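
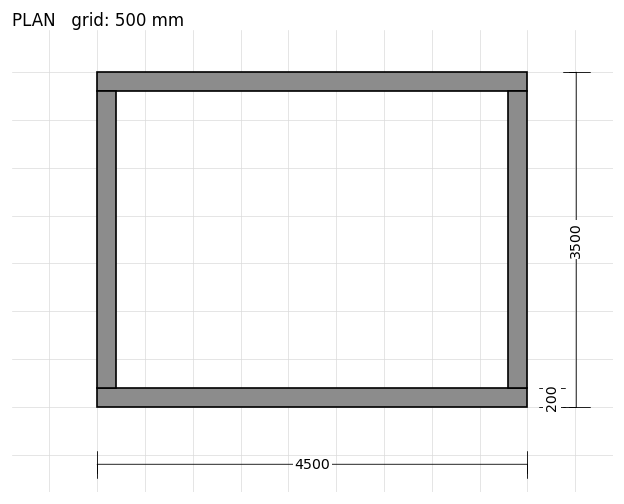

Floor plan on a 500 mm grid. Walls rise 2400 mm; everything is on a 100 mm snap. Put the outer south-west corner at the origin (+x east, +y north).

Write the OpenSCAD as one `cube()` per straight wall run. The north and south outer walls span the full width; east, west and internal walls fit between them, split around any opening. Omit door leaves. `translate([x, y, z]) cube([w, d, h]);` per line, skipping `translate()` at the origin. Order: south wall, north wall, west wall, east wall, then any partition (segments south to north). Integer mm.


cube([4500, 200, 2400]);
translate([0, 3300, 0]) cube([4500, 200, 2400]);
translate([0, 200, 0]) cube([200, 3100, 2400]);
translate([4300, 200, 0]) cube([200, 3100, 2400]);


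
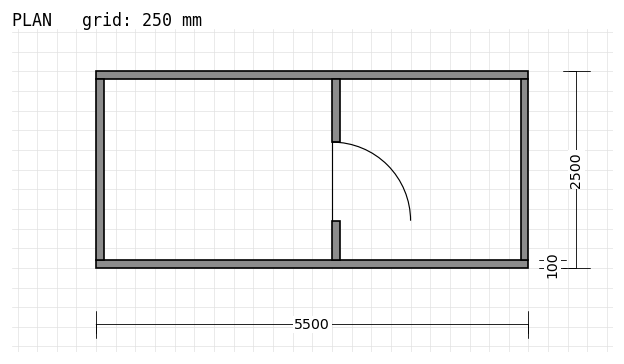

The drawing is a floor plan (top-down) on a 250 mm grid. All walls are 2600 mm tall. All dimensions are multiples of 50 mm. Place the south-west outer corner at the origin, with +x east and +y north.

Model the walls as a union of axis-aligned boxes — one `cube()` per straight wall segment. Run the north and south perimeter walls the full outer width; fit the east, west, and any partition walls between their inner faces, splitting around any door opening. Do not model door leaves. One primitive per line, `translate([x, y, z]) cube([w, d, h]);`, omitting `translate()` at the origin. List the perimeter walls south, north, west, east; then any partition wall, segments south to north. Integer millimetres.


cube([5500, 100, 2600]);
translate([0, 2400, 0]) cube([5500, 100, 2600]);
translate([0, 100, 0]) cube([100, 2300, 2600]);
translate([5400, 100, 0]) cube([100, 2300, 2600]);
translate([3000, 100, 0]) cube([100, 500, 2600]);
translate([3000, 1600, 0]) cube([100, 800, 2600]);


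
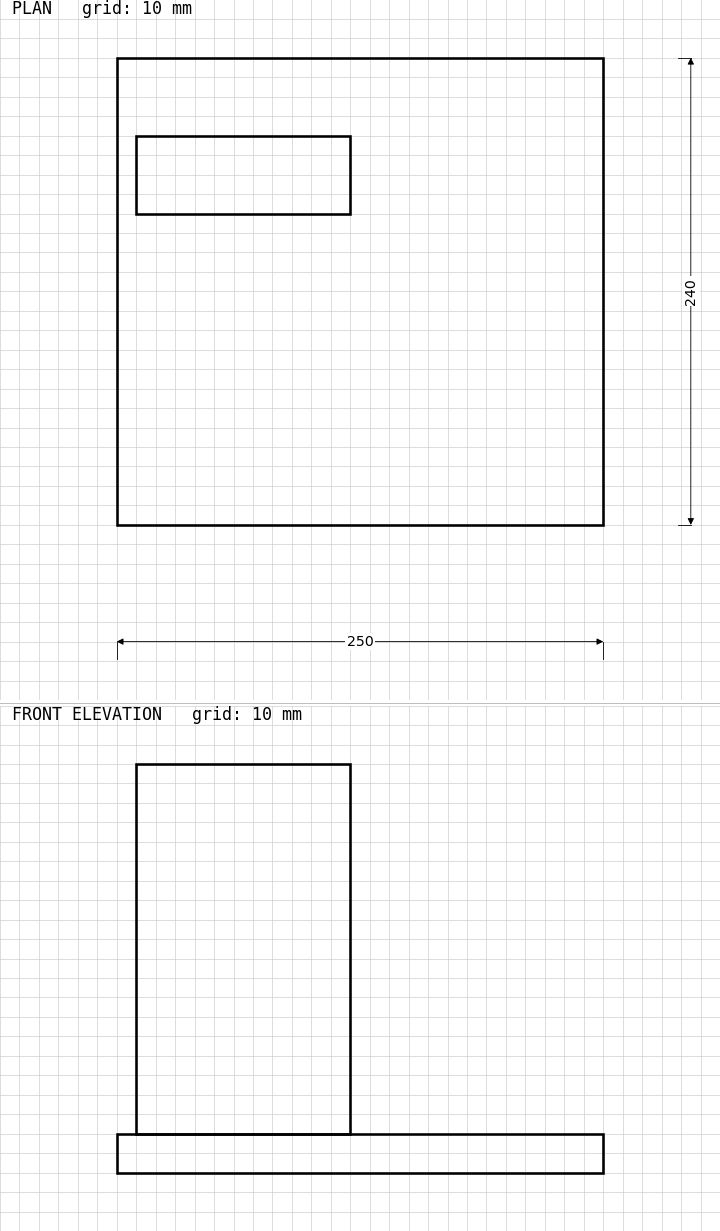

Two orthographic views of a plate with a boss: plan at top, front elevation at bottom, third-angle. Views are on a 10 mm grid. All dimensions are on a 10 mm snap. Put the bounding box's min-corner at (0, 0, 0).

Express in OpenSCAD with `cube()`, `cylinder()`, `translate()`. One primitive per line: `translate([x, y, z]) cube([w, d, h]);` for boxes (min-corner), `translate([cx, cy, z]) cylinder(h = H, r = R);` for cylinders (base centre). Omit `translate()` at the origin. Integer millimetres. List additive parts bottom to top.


cube([250, 240, 20]);
translate([10, 160, 20]) cube([110, 40, 190]);


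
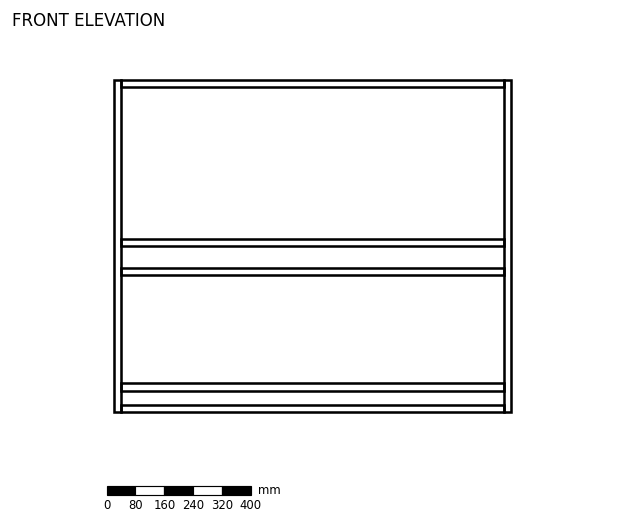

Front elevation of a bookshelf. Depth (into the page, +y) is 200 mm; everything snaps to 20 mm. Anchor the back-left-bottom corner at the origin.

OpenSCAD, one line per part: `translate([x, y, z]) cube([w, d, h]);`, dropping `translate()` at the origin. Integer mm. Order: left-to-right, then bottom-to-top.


cube([20, 200, 920]);
translate([20, 0, 0]) cube([1060, 200, 20]);
translate([20, 0, 60]) cube([1060, 200, 20]);
translate([20, 0, 380]) cube([1060, 200, 20]);
translate([20, 0, 460]) cube([1060, 200, 20]);
translate([20, 0, 900]) cube([1060, 200, 20]);
translate([1080, 0, 0]) cube([20, 200, 920]);


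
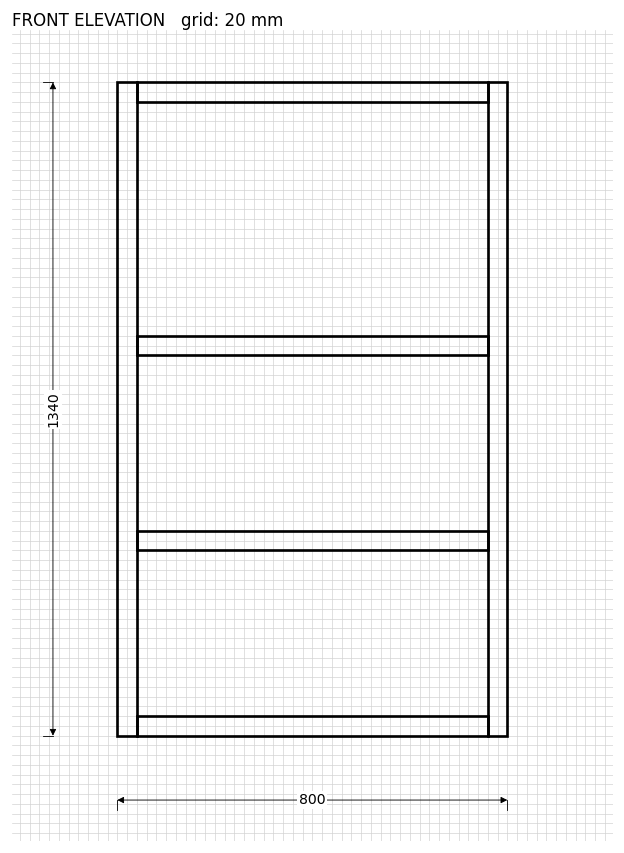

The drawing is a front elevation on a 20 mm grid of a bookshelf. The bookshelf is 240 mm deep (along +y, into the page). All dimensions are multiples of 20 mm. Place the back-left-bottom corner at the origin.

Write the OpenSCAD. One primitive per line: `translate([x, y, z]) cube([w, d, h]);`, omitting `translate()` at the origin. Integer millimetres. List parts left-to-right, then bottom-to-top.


cube([40, 240, 1340]);
translate([40, 0, 0]) cube([720, 240, 40]);
translate([40, 0, 380]) cube([720, 240, 40]);
translate([40, 0, 780]) cube([720, 240, 40]);
translate([40, 0, 1300]) cube([720, 240, 40]);
translate([760, 0, 0]) cube([40, 240, 1340]);


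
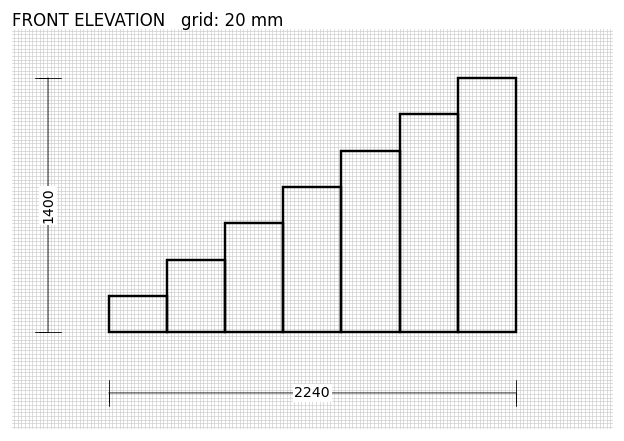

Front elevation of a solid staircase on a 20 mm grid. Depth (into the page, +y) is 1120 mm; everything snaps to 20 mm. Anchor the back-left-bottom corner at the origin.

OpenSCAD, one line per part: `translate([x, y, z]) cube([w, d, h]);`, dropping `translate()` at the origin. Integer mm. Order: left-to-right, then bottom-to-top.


cube([320, 1120, 200]);
translate([320, 0, 0]) cube([320, 1120, 400]);
translate([640, 0, 0]) cube([320, 1120, 600]);
translate([960, 0, 0]) cube([320, 1120, 800]);
translate([1280, 0, 0]) cube([320, 1120, 1000]);
translate([1600, 0, 0]) cube([320, 1120, 1200]);
translate([1920, 0, 0]) cube([320, 1120, 1400]);


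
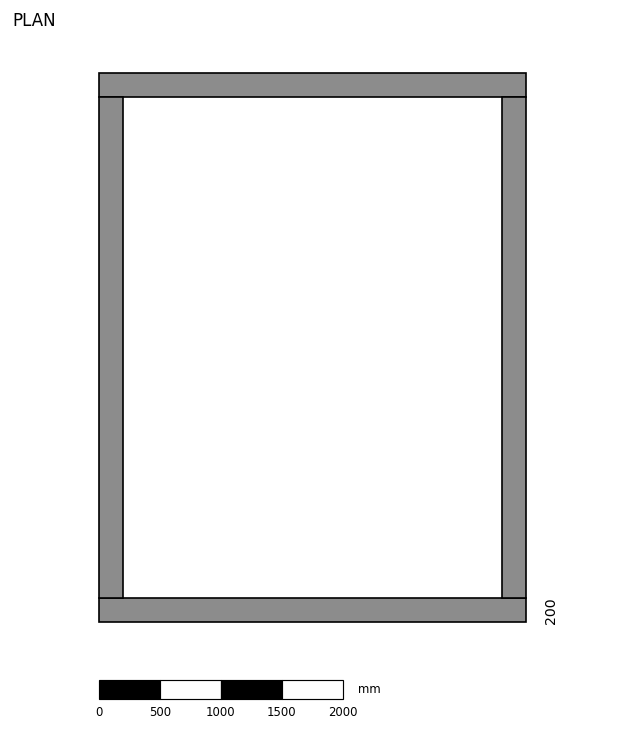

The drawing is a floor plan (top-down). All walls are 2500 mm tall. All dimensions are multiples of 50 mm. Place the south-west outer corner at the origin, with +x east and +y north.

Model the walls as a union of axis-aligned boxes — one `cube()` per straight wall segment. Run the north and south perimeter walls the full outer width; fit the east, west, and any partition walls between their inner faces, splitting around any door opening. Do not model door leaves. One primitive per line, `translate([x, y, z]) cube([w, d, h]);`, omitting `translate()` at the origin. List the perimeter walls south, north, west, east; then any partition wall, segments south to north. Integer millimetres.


cube([3500, 200, 2500]);
translate([0, 4300, 0]) cube([3500, 200, 2500]);
translate([0, 200, 0]) cube([200, 4100, 2500]);
translate([3300, 200, 0]) cube([200, 4100, 2500]);


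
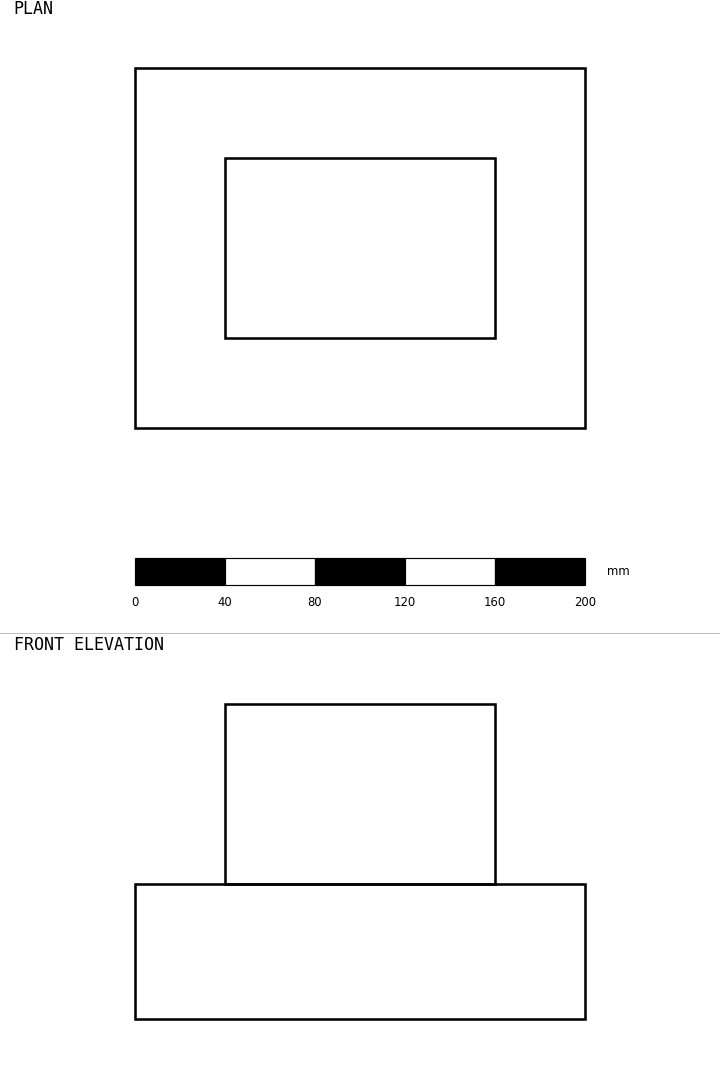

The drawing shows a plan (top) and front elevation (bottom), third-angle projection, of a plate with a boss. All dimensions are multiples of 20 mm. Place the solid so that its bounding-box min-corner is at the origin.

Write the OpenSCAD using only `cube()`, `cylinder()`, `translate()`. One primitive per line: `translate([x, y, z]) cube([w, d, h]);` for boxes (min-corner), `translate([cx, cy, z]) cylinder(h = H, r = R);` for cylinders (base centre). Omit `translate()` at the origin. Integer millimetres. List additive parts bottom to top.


cube([200, 160, 60]);
translate([40, 40, 60]) cube([120, 80, 80]);


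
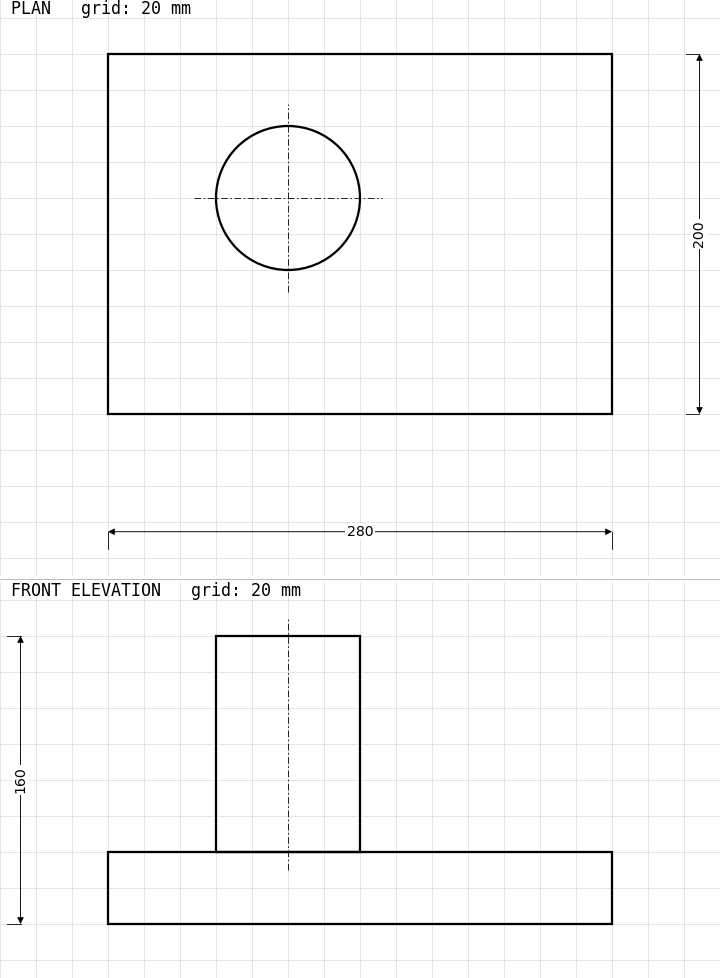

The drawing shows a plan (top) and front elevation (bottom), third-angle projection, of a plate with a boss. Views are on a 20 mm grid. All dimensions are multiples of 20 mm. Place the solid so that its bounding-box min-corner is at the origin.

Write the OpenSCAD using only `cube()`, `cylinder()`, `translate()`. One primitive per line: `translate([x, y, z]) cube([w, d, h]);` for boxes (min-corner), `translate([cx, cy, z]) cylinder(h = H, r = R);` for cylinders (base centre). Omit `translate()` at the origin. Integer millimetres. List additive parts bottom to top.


cube([280, 200, 40]);
translate([100, 120, 40]) cylinder(h = 120, r = 40);


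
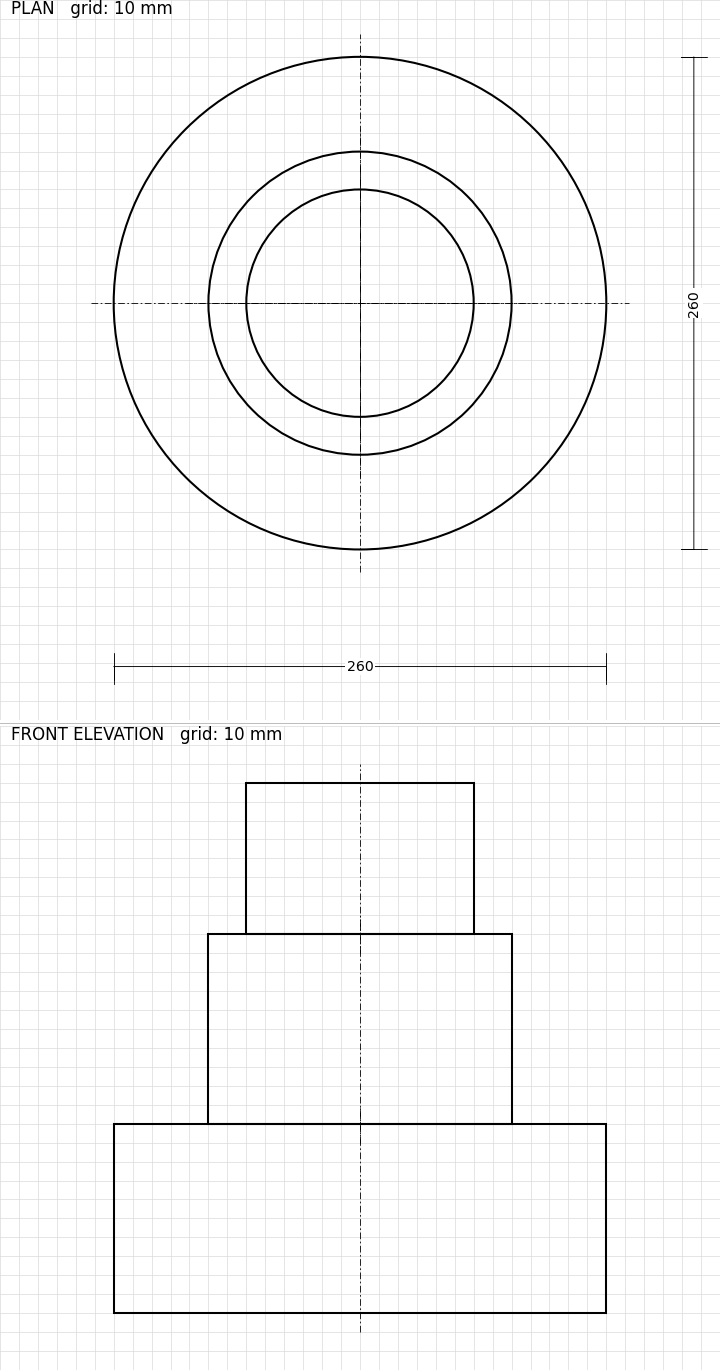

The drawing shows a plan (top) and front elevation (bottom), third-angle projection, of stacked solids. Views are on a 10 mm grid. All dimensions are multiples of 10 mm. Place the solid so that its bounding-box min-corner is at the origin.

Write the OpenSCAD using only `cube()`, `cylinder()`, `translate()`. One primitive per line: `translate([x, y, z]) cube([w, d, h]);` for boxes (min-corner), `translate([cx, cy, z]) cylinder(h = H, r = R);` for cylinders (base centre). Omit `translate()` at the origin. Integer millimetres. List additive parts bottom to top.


translate([130, 130, 0]) cylinder(h = 100, r = 130);
translate([130, 130, 100]) cylinder(h = 100, r = 80);
translate([130, 130, 200]) cylinder(h = 80, r = 60);


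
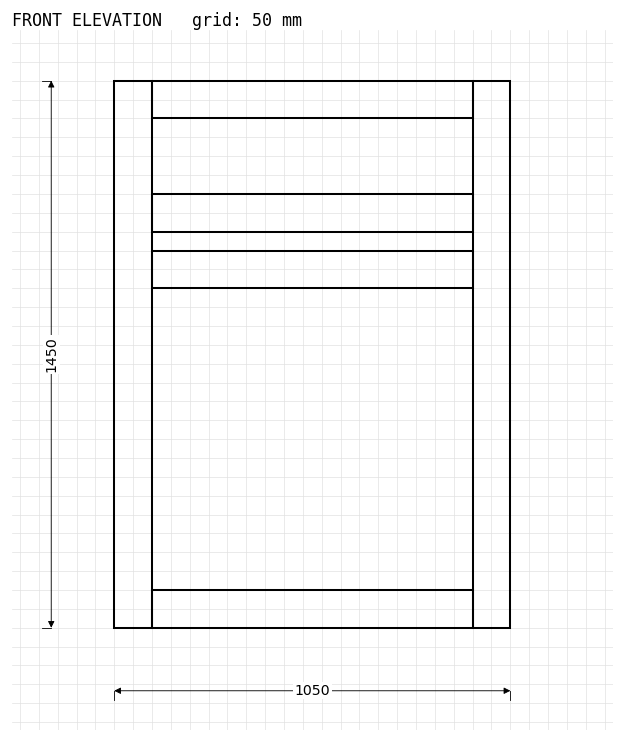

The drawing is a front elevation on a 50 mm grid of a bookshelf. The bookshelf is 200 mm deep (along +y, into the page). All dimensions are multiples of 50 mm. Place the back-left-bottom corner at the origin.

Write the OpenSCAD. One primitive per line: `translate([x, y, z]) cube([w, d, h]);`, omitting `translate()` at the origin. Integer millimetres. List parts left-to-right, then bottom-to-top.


cube([100, 200, 1450]);
translate([100, 0, 0]) cube([850, 200, 100]);
translate([100, 0, 900]) cube([850, 200, 100]);
translate([100, 0, 1050]) cube([850, 200, 100]);
translate([100, 0, 1350]) cube([850, 200, 100]);
translate([950, 0, 0]) cube([100, 200, 1450]);


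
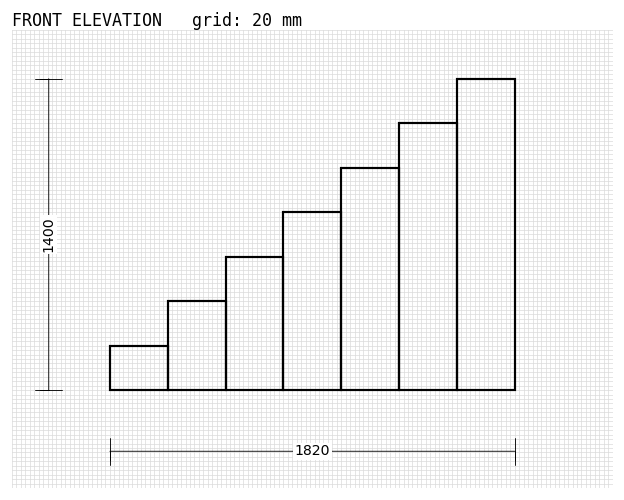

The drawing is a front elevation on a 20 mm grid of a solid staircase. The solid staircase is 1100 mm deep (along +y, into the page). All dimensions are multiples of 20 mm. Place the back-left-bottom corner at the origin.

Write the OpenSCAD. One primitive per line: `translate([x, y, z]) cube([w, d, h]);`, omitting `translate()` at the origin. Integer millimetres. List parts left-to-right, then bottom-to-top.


cube([260, 1100, 200]);
translate([260, 0, 0]) cube([260, 1100, 400]);
translate([520, 0, 0]) cube([260, 1100, 600]);
translate([780, 0, 0]) cube([260, 1100, 800]);
translate([1040, 0, 0]) cube([260, 1100, 1000]);
translate([1300, 0, 0]) cube([260, 1100, 1200]);
translate([1560, 0, 0]) cube([260, 1100, 1400]);


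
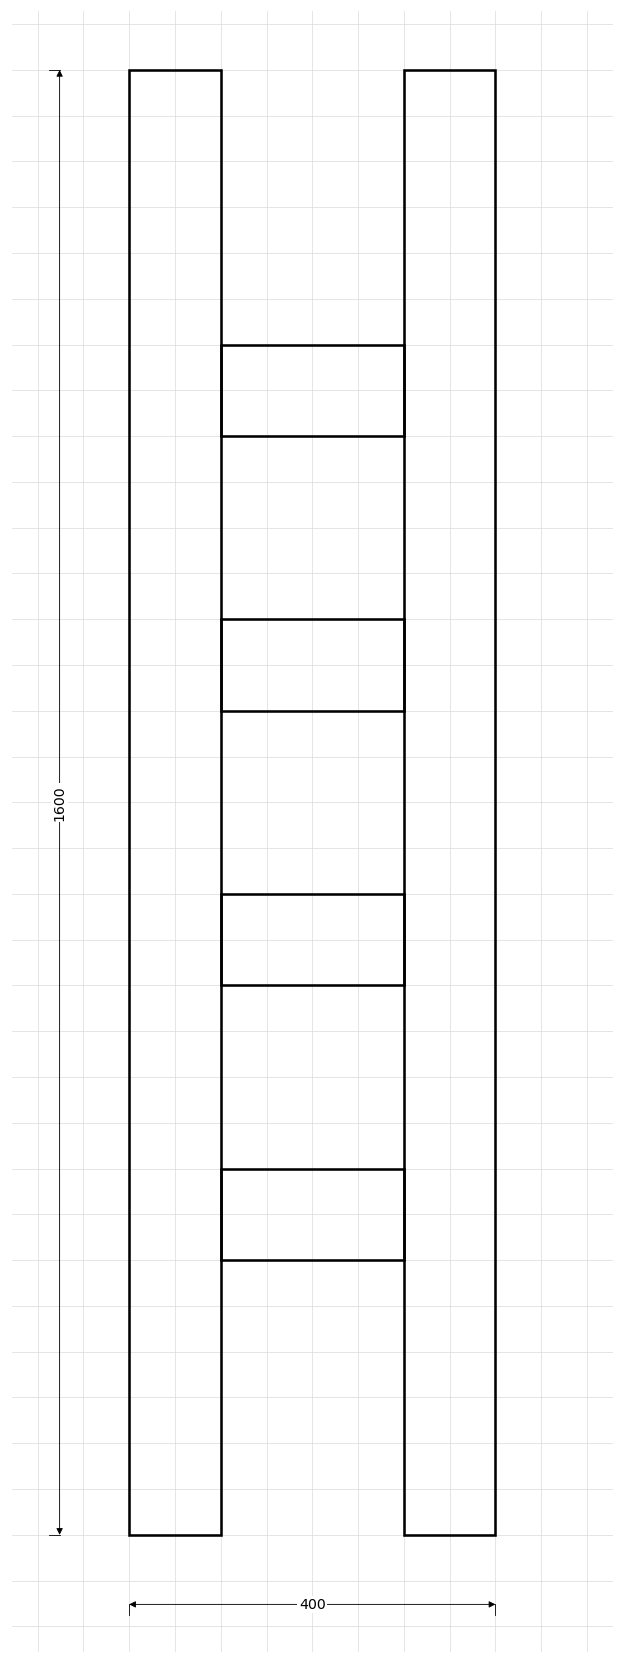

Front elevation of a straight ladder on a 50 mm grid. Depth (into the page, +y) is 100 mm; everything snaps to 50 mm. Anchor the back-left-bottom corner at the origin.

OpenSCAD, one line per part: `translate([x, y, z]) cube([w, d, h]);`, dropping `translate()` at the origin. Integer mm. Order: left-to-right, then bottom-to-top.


cube([100, 100, 1600]);
translate([100, 0, 300]) cube([200, 100, 100]);
translate([100, 0, 600]) cube([200, 100, 100]);
translate([100, 0, 900]) cube([200, 100, 100]);
translate([100, 0, 1200]) cube([200, 100, 100]);
translate([300, 0, 0]) cube([100, 100, 1600]);


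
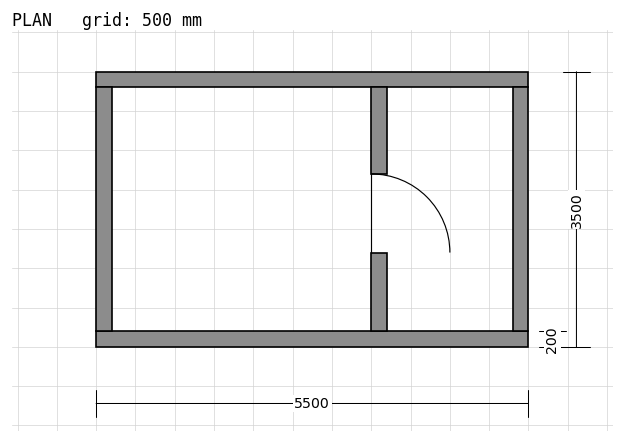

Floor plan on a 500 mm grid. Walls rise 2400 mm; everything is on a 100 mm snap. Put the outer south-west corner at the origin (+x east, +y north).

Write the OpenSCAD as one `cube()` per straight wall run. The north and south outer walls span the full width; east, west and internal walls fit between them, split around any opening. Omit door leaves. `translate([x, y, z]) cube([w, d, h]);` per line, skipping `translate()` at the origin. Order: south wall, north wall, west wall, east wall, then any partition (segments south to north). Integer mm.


cube([5500, 200, 2400]);
translate([0, 3300, 0]) cube([5500, 200, 2400]);
translate([0, 200, 0]) cube([200, 3100, 2400]);
translate([5300, 200, 0]) cube([200, 3100, 2400]);
translate([3500, 200, 0]) cube([200, 1000, 2400]);
translate([3500, 2200, 0]) cube([200, 1100, 2400]);


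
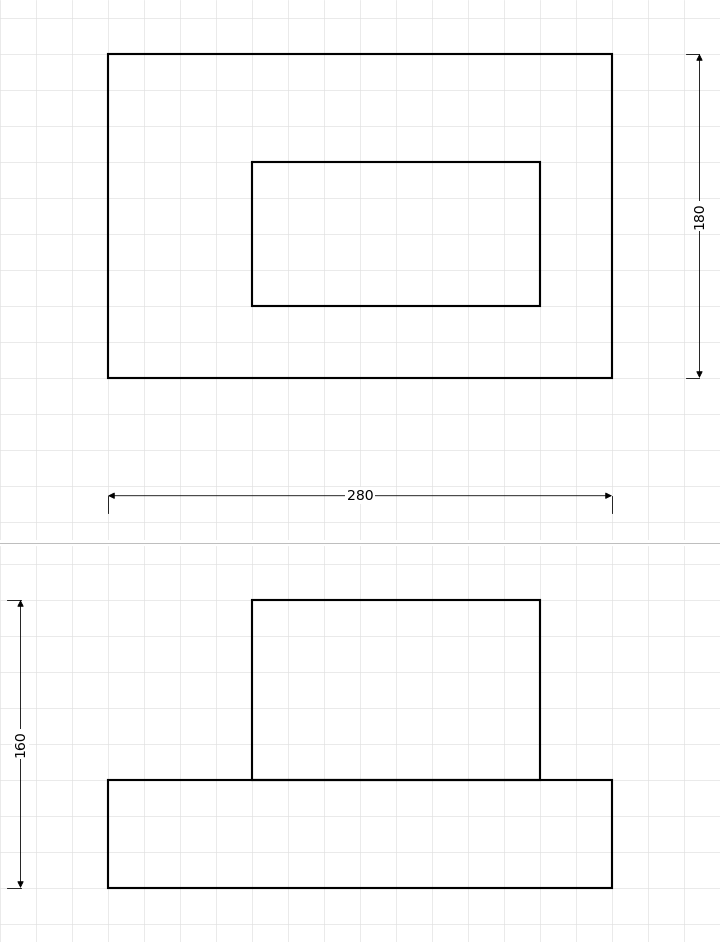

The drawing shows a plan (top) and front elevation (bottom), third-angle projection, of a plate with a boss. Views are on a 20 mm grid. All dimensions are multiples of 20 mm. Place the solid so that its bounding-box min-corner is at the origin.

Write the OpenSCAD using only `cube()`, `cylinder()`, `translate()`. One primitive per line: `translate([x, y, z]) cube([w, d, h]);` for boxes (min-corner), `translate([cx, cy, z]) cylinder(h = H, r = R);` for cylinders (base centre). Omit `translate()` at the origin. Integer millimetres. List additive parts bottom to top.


cube([280, 180, 60]);
translate([80, 40, 60]) cube([160, 80, 100]);


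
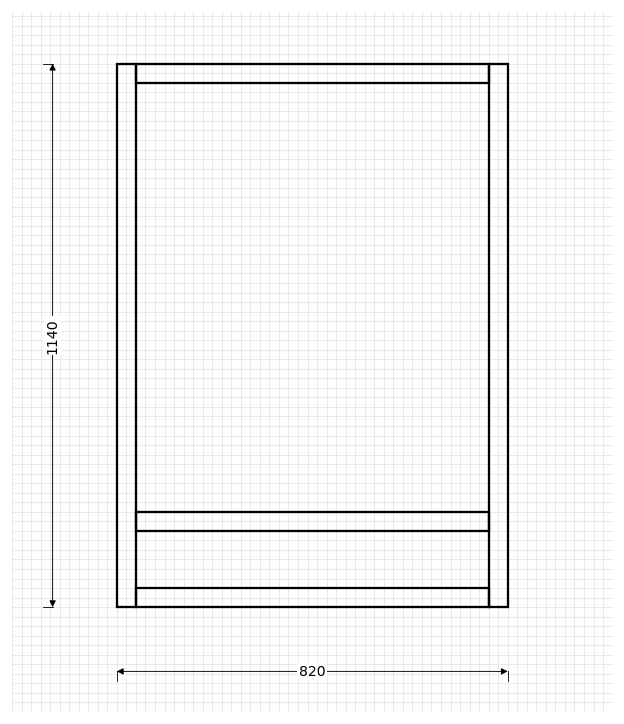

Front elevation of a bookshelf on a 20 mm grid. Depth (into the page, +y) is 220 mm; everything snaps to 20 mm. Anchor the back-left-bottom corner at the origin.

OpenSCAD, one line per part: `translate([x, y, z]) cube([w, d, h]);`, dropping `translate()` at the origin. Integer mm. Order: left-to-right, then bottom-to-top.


cube([40, 220, 1140]);
translate([40, 0, 0]) cube([740, 220, 40]);
translate([40, 0, 160]) cube([740, 220, 40]);
translate([40, 0, 1100]) cube([740, 220, 40]);
translate([780, 0, 0]) cube([40, 220, 1140]);


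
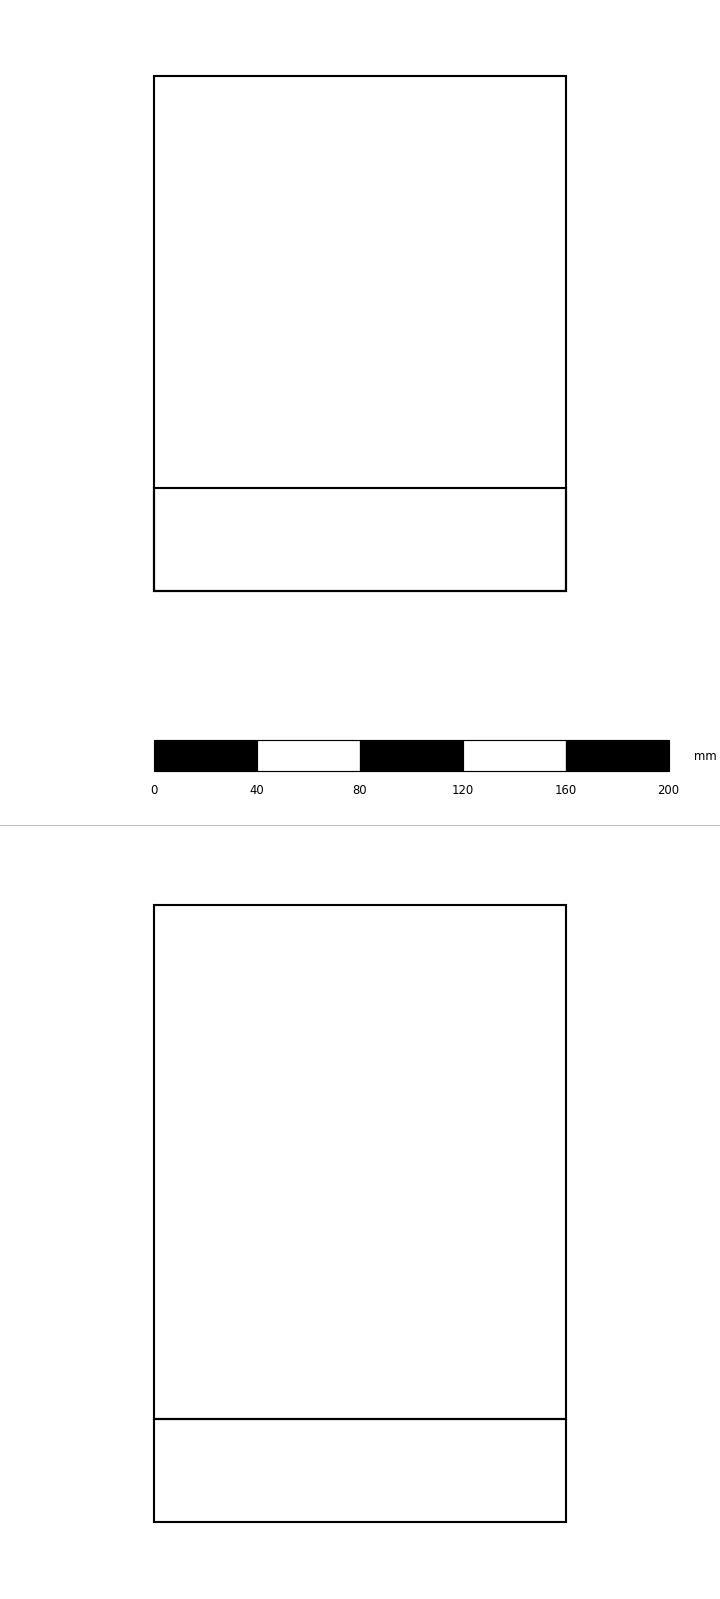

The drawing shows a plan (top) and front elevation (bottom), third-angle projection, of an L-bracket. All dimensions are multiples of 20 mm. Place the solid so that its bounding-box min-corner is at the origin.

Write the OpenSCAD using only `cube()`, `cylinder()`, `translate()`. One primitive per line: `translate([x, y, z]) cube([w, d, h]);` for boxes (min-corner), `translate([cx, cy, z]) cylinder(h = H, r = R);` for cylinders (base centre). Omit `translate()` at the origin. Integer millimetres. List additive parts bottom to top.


cube([160, 200, 40]);
translate([0, 0, 40]) cube([160, 40, 200]);


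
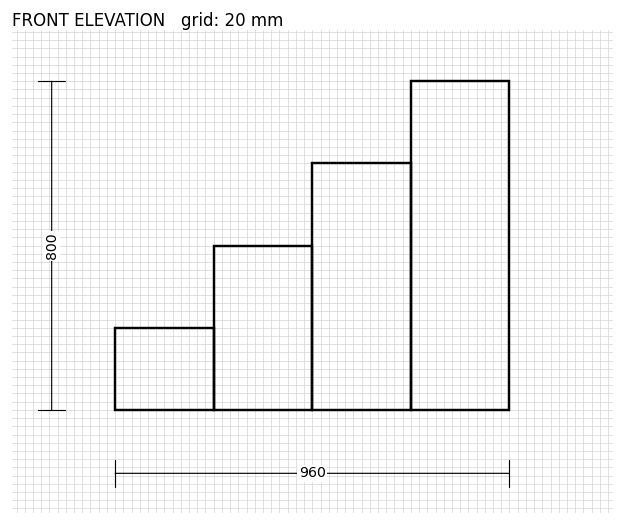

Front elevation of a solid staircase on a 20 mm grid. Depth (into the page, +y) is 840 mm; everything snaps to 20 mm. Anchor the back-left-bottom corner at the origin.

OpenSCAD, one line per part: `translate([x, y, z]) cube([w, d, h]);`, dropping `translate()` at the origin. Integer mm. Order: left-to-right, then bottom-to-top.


cube([240, 840, 200]);
translate([240, 0, 0]) cube([240, 840, 400]);
translate([480, 0, 0]) cube([240, 840, 600]);
translate([720, 0, 0]) cube([240, 840, 800]);


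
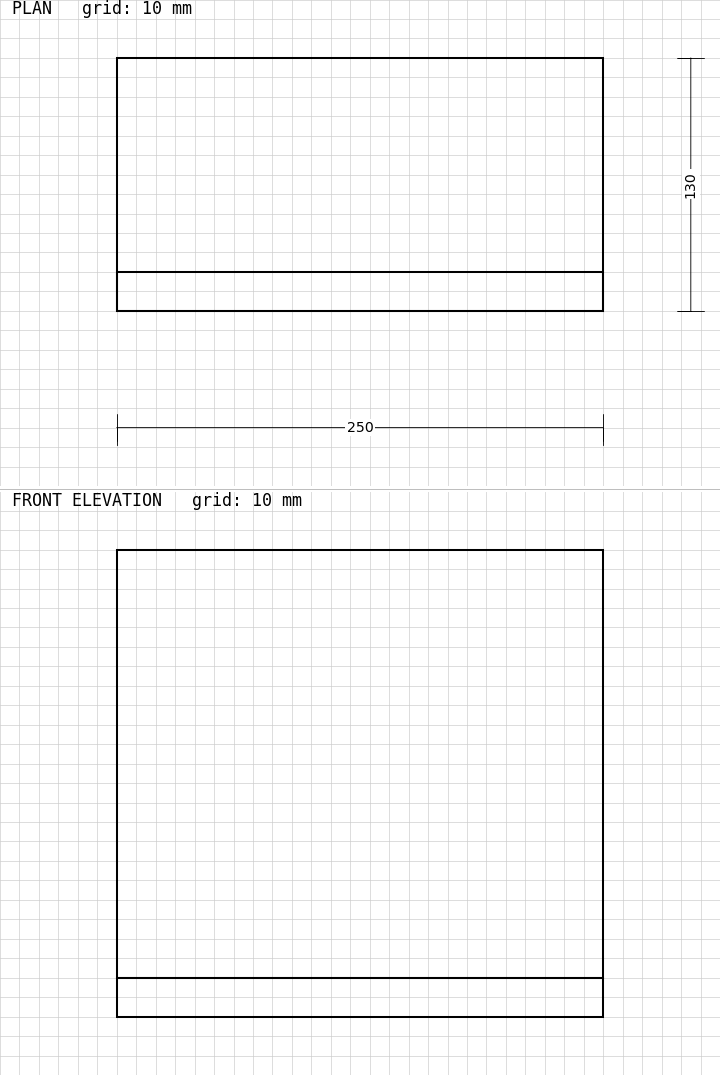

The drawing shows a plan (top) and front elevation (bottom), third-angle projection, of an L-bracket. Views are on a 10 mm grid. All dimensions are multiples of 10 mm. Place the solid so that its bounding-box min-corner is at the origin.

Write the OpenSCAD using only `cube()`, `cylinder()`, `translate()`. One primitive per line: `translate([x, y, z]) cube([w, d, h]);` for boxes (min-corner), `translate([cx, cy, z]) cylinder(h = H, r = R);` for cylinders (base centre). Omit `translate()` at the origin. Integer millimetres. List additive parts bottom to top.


cube([250, 130, 20]);
translate([0, 0, 20]) cube([250, 20, 220]);


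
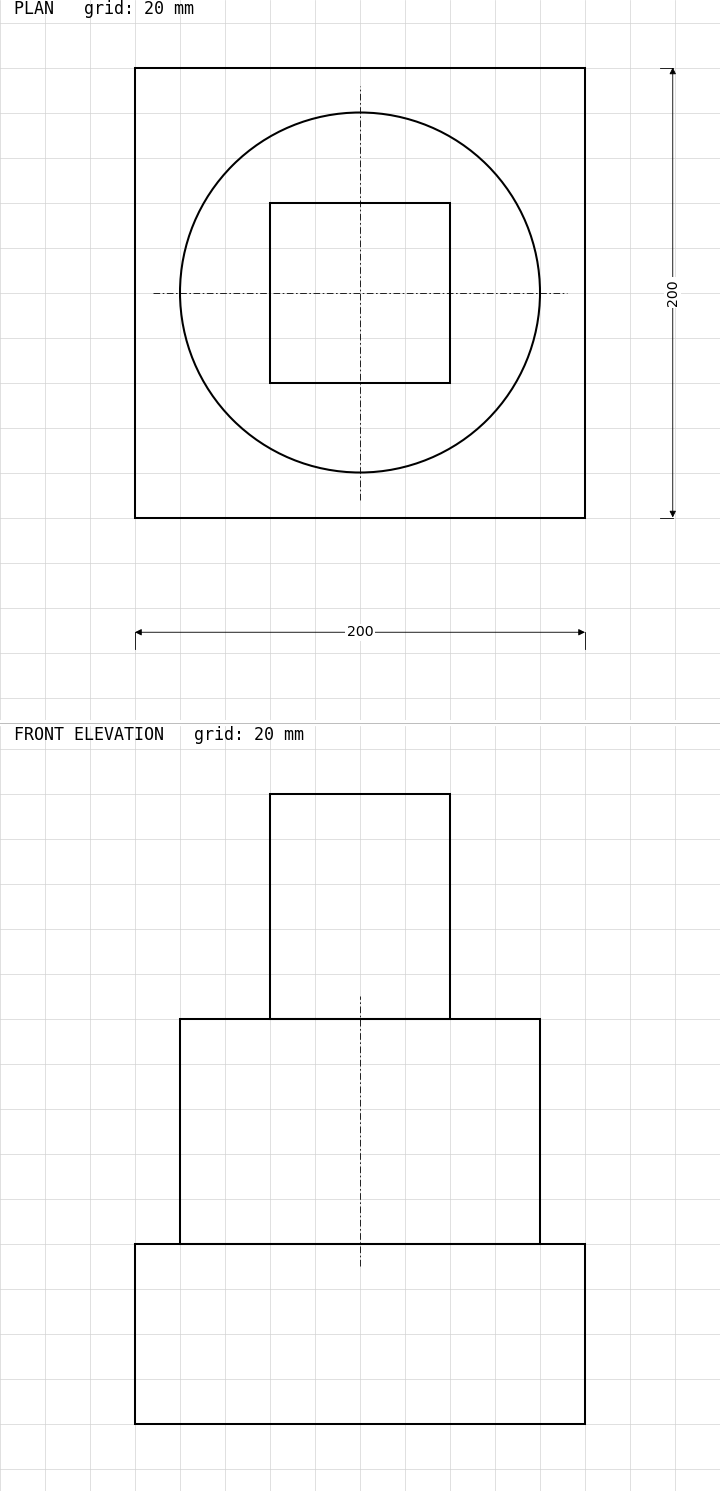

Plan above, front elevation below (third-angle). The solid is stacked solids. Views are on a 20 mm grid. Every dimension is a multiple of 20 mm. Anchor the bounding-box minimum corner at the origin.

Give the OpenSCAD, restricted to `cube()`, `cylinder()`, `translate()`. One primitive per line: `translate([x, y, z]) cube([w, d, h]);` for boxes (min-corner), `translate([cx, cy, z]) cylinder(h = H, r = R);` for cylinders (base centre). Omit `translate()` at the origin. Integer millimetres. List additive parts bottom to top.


cube([200, 200, 80]);
translate([100, 100, 80]) cylinder(h = 100, r = 80);
translate([60, 60, 180]) cube([80, 80, 100]);


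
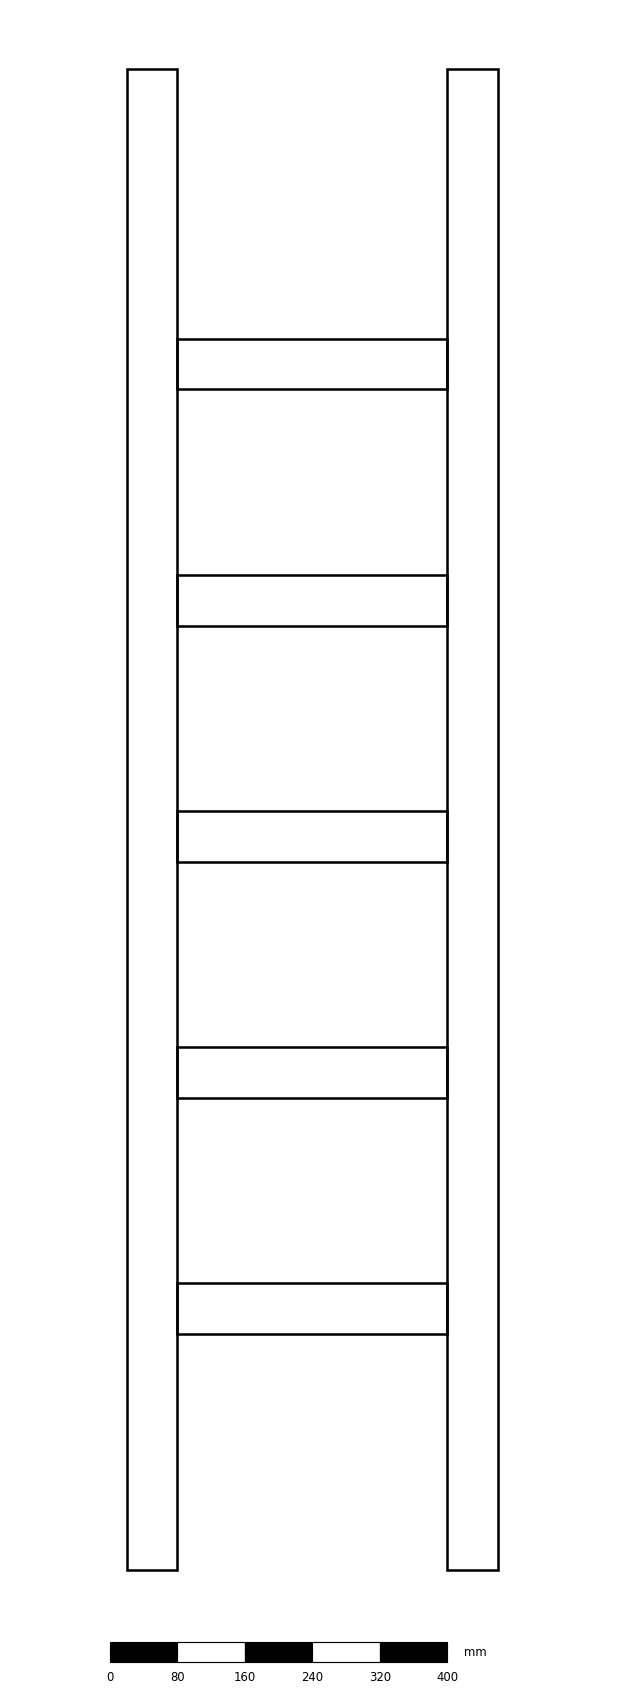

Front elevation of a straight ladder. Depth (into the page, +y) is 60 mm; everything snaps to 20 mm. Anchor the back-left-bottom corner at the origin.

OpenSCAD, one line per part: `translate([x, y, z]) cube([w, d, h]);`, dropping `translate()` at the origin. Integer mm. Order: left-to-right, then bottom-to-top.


cube([60, 60, 1780]);
translate([60, 0, 280]) cube([320, 60, 60]);
translate([60, 0, 560]) cube([320, 60, 60]);
translate([60, 0, 840]) cube([320, 60, 60]);
translate([60, 0, 1120]) cube([320, 60, 60]);
translate([60, 0, 1400]) cube([320, 60, 60]);
translate([380, 0, 0]) cube([60, 60, 1780]);


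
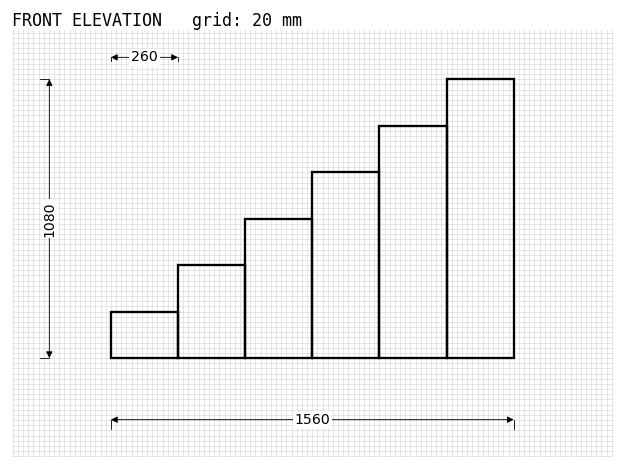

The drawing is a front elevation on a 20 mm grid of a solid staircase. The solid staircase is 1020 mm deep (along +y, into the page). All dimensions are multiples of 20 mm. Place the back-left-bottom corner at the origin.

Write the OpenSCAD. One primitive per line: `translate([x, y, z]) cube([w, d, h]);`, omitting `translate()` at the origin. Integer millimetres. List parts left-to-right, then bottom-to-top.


cube([260, 1020, 180]);
translate([260, 0, 0]) cube([260, 1020, 360]);
translate([520, 0, 0]) cube([260, 1020, 540]);
translate([780, 0, 0]) cube([260, 1020, 720]);
translate([1040, 0, 0]) cube([260, 1020, 900]);
translate([1300, 0, 0]) cube([260, 1020, 1080]);


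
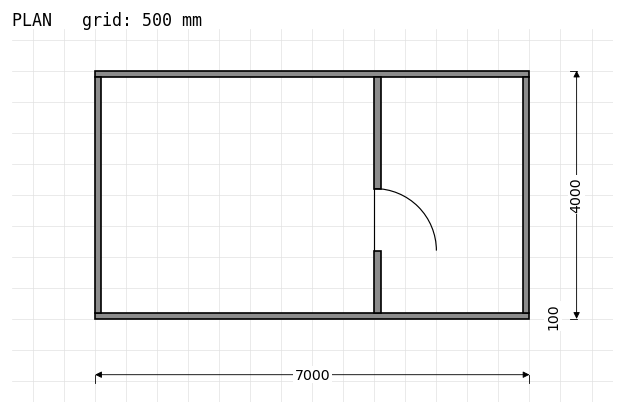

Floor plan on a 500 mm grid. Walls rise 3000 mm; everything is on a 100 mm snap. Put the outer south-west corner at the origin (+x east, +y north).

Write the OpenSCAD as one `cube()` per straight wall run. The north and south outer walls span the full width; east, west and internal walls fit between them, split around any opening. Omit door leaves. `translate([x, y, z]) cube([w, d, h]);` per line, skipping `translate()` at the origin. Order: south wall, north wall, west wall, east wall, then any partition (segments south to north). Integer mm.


cube([7000, 100, 3000]);
translate([0, 3900, 0]) cube([7000, 100, 3000]);
translate([0, 100, 0]) cube([100, 3800, 3000]);
translate([6900, 100, 0]) cube([100, 3800, 3000]);
translate([4500, 100, 0]) cube([100, 1000, 3000]);
translate([4500, 2100, 0]) cube([100, 1800, 3000]);


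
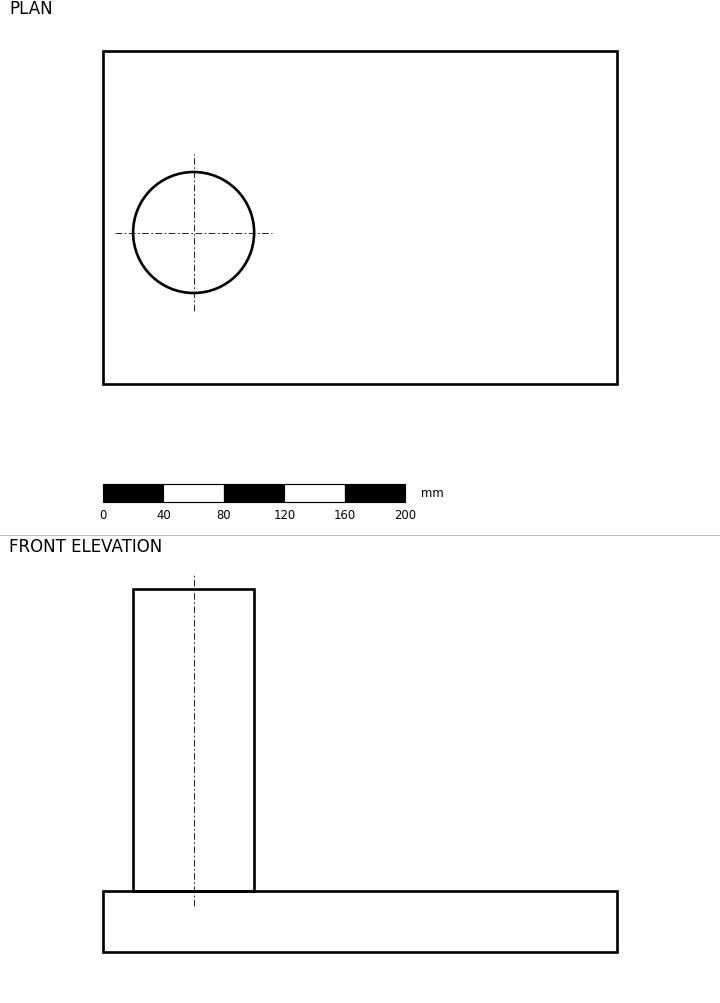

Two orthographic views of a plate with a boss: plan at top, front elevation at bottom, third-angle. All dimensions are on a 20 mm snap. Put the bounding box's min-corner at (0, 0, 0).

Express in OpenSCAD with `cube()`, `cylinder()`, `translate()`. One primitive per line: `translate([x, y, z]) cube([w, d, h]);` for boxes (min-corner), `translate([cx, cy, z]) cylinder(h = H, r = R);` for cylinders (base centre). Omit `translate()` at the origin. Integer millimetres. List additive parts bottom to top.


cube([340, 220, 40]);
translate([60, 100, 40]) cylinder(h = 200, r = 40);


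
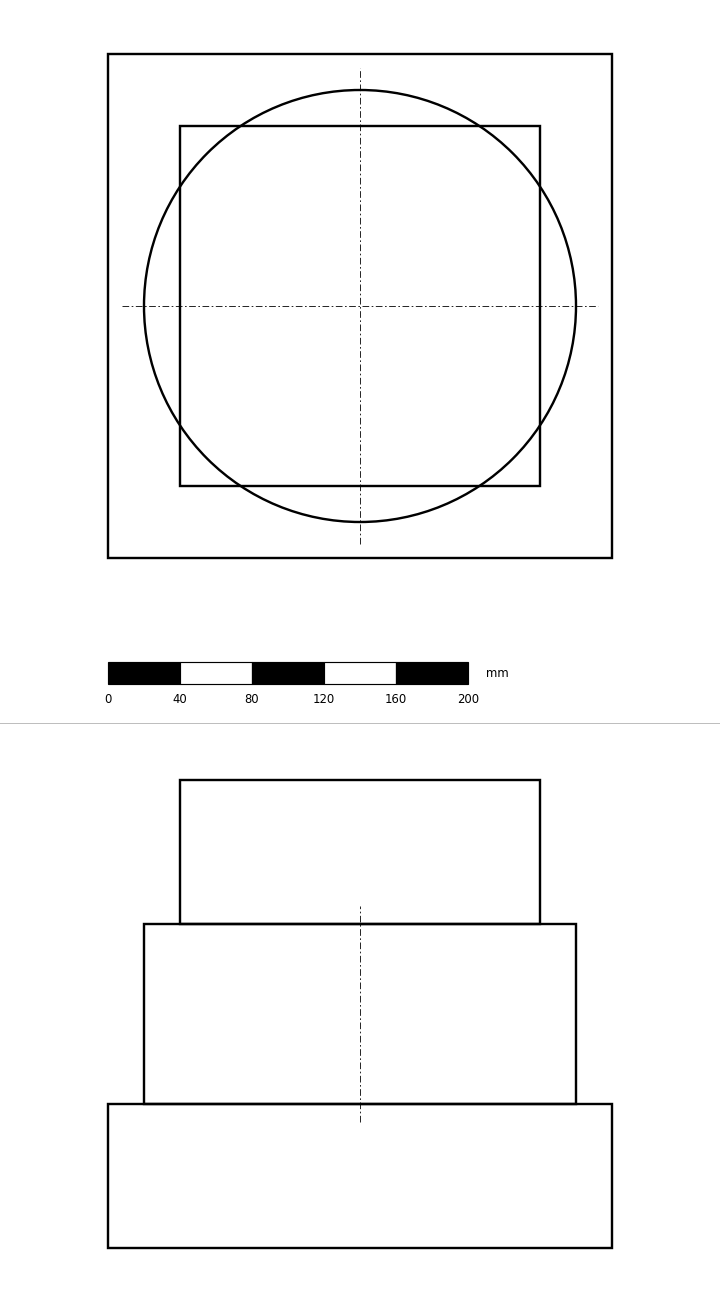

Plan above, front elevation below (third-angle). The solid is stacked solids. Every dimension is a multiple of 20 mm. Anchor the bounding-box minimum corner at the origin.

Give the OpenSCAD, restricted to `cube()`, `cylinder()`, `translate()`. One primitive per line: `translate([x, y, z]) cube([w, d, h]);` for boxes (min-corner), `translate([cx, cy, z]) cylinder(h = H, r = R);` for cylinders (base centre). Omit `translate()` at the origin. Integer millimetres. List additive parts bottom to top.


cube([280, 280, 80]);
translate([140, 140, 80]) cylinder(h = 100, r = 120);
translate([40, 40, 180]) cube([200, 200, 80]);


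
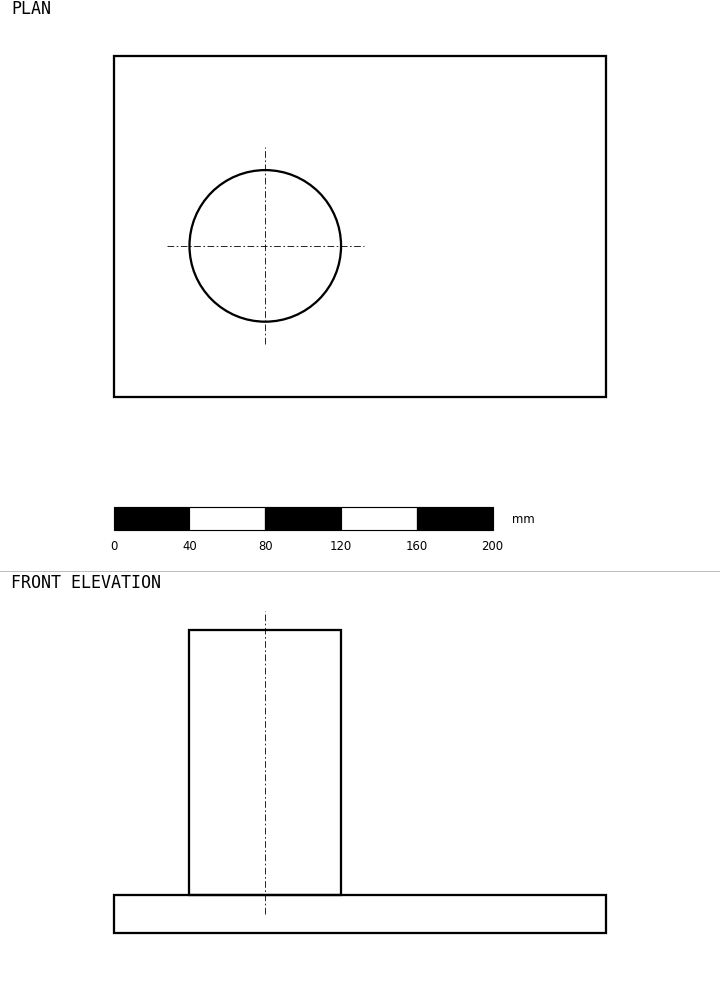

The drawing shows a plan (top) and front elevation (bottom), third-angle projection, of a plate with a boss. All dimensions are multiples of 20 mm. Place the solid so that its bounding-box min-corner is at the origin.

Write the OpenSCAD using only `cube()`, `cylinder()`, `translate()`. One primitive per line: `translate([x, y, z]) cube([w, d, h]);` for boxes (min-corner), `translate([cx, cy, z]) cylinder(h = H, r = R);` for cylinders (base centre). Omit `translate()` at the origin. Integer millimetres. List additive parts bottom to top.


cube([260, 180, 20]);
translate([80, 80, 20]) cylinder(h = 140, r = 40);


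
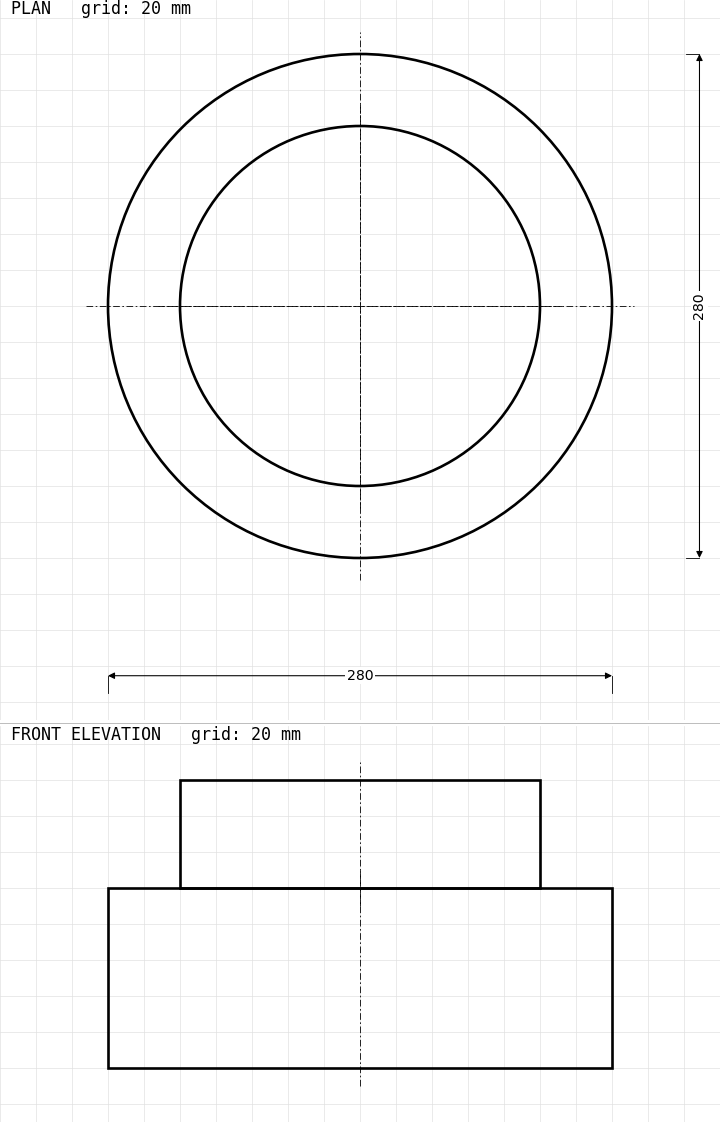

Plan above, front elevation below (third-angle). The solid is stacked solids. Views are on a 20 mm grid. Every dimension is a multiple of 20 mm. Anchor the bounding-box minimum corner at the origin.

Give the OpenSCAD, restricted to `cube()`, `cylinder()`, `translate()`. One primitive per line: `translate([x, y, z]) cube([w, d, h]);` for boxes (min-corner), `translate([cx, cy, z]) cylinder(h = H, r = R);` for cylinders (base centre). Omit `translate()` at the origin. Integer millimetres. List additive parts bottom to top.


translate([140, 140, 0]) cylinder(h = 100, r = 140);
translate([140, 140, 100]) cylinder(h = 60, r = 100);


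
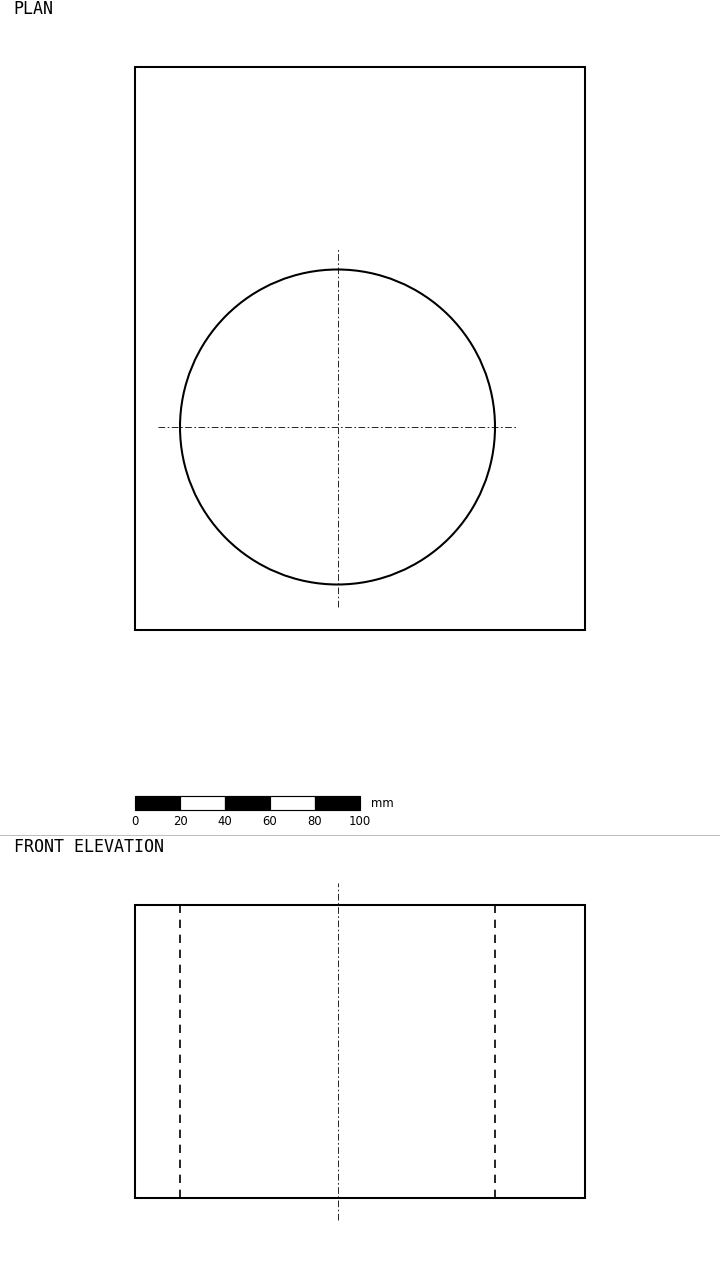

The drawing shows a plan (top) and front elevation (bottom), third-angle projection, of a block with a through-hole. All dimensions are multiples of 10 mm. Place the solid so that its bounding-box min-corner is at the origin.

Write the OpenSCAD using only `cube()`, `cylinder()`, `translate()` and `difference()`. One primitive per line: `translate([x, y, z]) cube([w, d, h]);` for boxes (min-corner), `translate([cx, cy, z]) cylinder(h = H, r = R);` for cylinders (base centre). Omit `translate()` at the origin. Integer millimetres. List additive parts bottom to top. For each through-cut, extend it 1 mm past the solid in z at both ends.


difference() {
  cube([200, 250, 130]);
  translate([90, 90, -1]) cylinder(h = 132, r = 70);
}


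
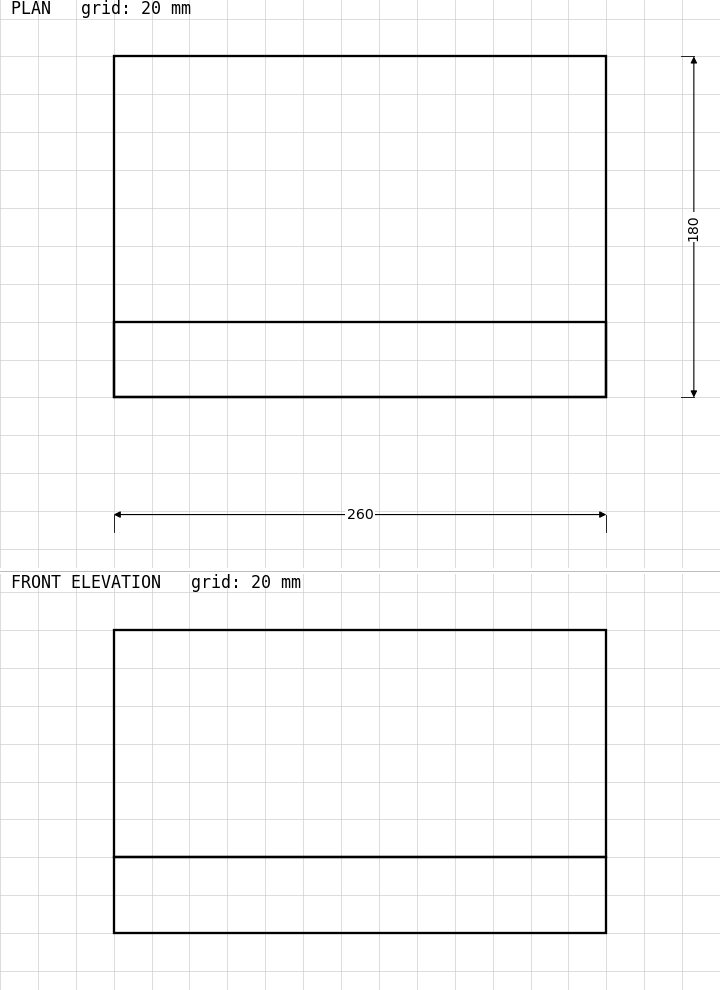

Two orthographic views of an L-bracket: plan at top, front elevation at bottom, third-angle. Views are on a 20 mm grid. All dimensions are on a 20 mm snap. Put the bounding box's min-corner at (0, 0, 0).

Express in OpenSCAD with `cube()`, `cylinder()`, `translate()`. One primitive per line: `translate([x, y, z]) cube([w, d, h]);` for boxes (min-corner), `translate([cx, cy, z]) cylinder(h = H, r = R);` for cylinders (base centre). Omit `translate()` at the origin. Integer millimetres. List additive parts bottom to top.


cube([260, 180, 40]);
translate([0, 0, 40]) cube([260, 40, 120]);


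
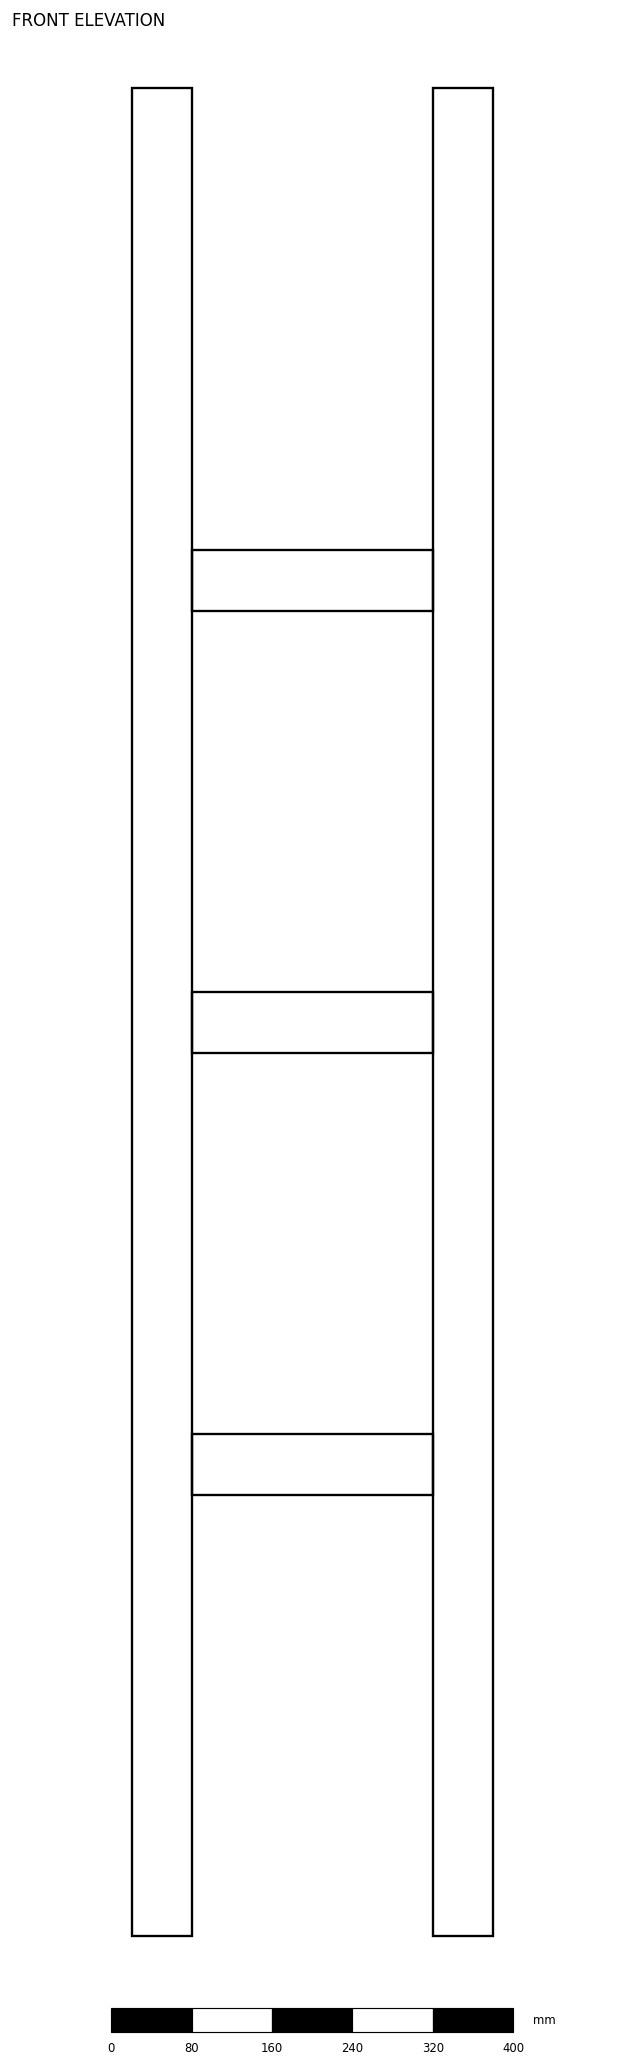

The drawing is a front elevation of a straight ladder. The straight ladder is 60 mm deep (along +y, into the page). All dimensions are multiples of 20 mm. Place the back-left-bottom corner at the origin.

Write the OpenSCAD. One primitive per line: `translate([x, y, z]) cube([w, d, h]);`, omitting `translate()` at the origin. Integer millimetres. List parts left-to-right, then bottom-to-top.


cube([60, 60, 1840]);
translate([60, 0, 440]) cube([240, 60, 60]);
translate([60, 0, 880]) cube([240, 60, 60]);
translate([60, 0, 1320]) cube([240, 60, 60]);
translate([300, 0, 0]) cube([60, 60, 1840]);


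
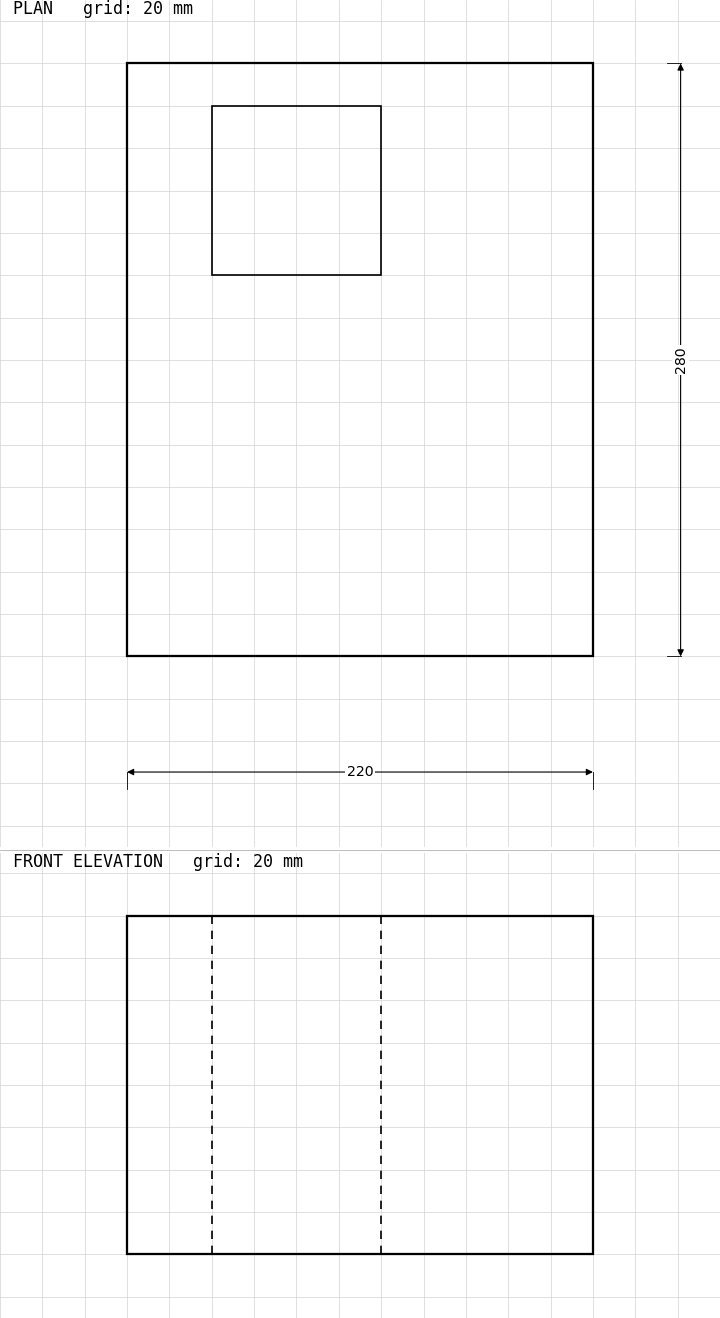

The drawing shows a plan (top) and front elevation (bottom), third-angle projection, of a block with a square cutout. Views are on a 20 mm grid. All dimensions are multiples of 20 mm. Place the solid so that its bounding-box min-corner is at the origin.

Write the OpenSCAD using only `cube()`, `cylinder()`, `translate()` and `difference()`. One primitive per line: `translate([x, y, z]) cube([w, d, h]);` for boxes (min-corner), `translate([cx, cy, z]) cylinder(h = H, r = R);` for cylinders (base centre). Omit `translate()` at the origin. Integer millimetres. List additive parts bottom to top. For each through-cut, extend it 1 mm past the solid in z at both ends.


difference() {
  cube([220, 280, 160]);
  translate([40, 180, -1]) cube([80, 80, 162]);
}


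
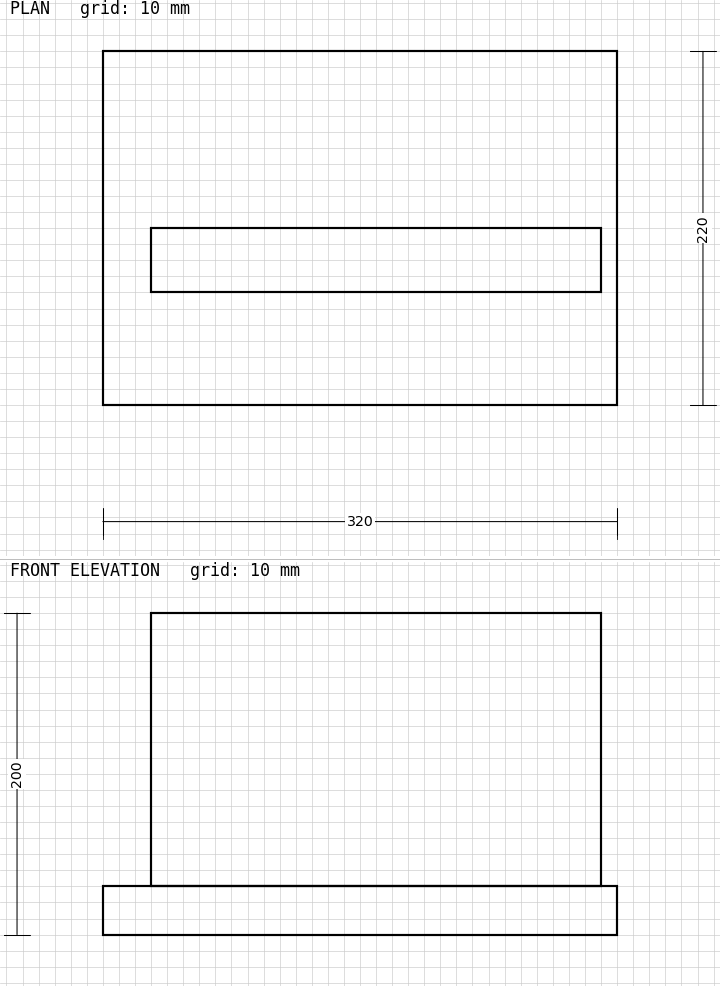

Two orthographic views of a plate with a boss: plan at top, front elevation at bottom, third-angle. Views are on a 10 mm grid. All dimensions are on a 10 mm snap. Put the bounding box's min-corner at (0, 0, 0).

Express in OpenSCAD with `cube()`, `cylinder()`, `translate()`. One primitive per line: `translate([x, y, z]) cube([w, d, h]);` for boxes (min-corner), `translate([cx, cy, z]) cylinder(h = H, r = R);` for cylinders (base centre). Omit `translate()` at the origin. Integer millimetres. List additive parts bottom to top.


cube([320, 220, 30]);
translate([30, 70, 30]) cube([280, 40, 170]);


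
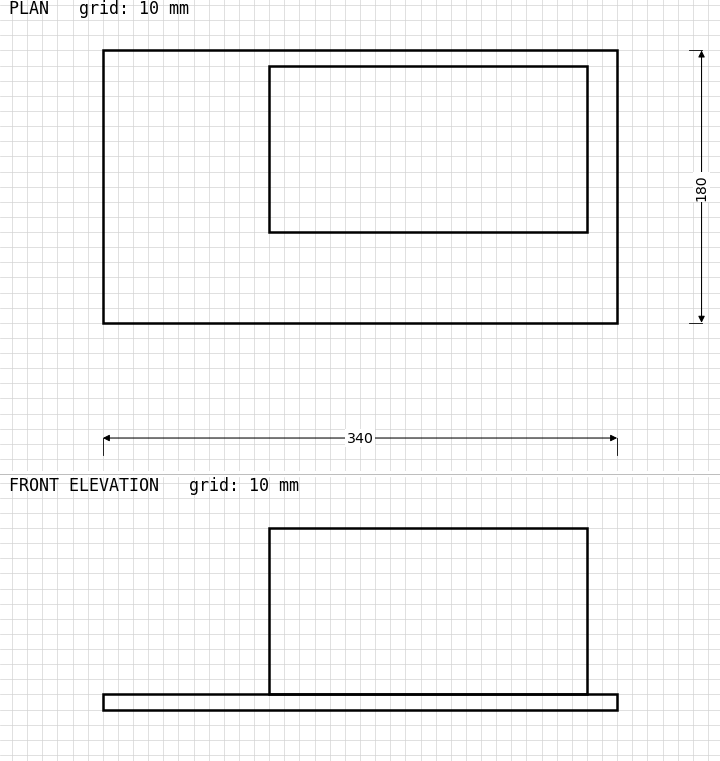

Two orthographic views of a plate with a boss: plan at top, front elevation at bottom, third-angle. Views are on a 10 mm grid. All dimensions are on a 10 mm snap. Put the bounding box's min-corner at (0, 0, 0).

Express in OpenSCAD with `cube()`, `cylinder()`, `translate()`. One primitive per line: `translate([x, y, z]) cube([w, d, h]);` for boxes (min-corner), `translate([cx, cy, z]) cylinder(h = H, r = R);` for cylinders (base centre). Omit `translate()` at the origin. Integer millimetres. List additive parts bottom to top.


cube([340, 180, 10]);
translate([110, 60, 10]) cube([210, 110, 110]);


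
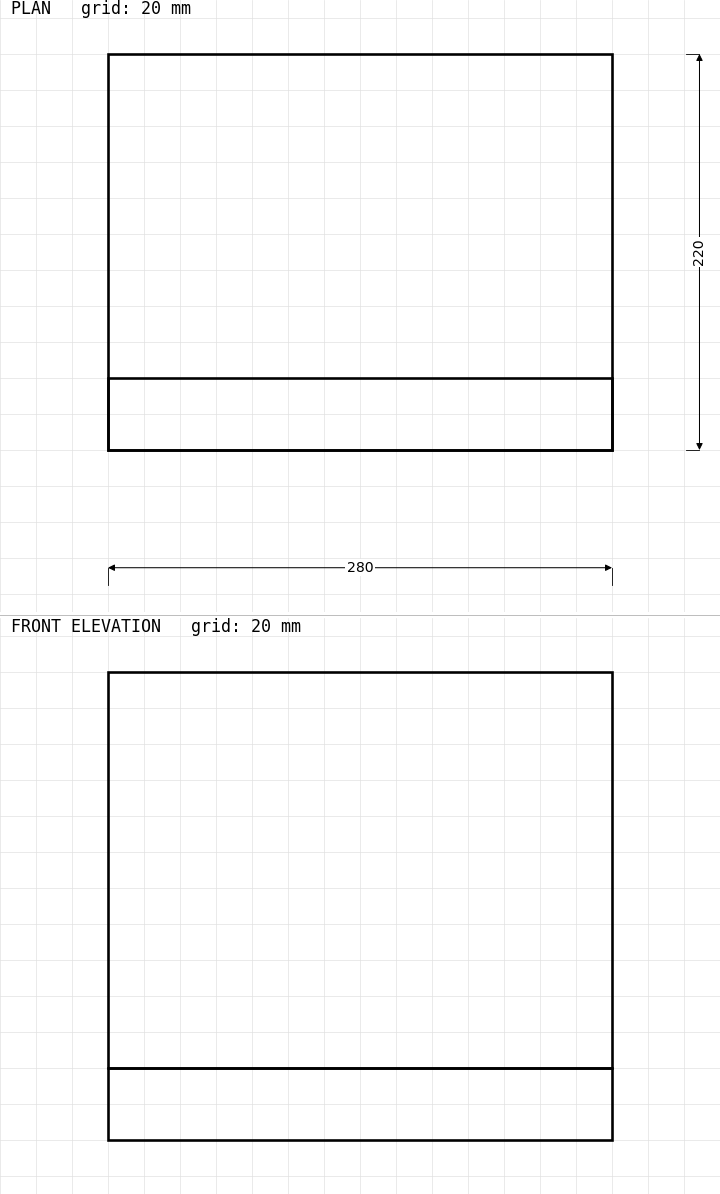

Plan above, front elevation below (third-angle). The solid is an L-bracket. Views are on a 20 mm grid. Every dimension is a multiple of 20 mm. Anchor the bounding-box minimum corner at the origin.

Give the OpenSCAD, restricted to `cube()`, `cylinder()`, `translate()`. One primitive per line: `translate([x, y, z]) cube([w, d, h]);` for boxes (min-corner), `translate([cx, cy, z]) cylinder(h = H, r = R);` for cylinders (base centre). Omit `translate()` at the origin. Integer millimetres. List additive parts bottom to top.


cube([280, 220, 40]);
translate([0, 0, 40]) cube([280, 40, 220]);
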